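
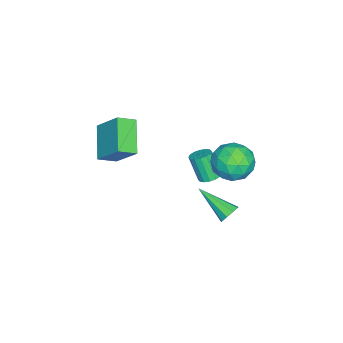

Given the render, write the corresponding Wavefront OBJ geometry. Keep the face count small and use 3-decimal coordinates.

v 0.617 -3.943 3.456
v 1.184 -4.626 3.894
v 1.035 -2.783 4.727
v 1.602 -3.467 5.164
v 2.078 -3.373 2.456
v 2.645 -4.057 2.893
v 2.496 -2.214 3.726
v 3.063 -2.897 4.164
v 4.177 2.623 2.394
v 4.485 2.336 2.056
v 3.703 1.037 3.306
v 4.684 2.445 2.347
v 4.646 2.636 2.661
v 4.388 2.822 2.849
v 4.031 2.914 2.825
v 3.743 2.87 2.599
v 3.657 2.711 2.277
v 3.814 2.51 2.01
v 4.141 2.362 1.922
v -1.689 1.276 0.732
v -0.907 2.068 0.679
v -0.673 0.352 1.901
v 0.109 1.144 1.848
v -0.869 1.359 2.337
v -1.497 1.93 1.614
v -0.083 0.49 0.966
v -0.711 1.061 0.243
v 0.086 1.583 0.823
v -0.4 2.119 1.67
v -1.18 0.301 0.91
v -1.666 0.837 1.757
v -1.387 1.753 0.603
v -0.193 0.667 1.977
v -0.768 0.793 2.264
v -0.308 1.259 2.233
v -1.734 1.672 1.153
v -1.275 2.138 1.121
v -1.252 1.721 2.096
v -0.305 0.282 1.459
v 0.154 0.748 1.427
v -1.272 1.161 0.347
v -0.812 1.627 0.316
v -0.328 0.699 0.484
v -0.344 1.933 0.656
v 0.253 1.39 1.343
v 0.14 1.006 0.825
v -0.229 1.342 0.4
v -0.63 2.249 1.154
v -0.033 1.706 1.841
v -0.608 1.832 2.129
v -0.977 2.168 1.704
v -0.046 1.964 1.239
v -1.547 0.714 0.739
v -0.95 0.171 1.426
v -0.603 0.252 0.876
v -0.972 0.588 0.451
v -1.833 1.03 1.237
v -1.236 0.487 1.924
v -1.351 1.078 2.18
v -1.72 1.414 1.755
v -1.534 0.456 1.341
v -1.516 -0.116 -0.891
v -0.957 -0.202 -0.823
v -1.204 -0.77 0.499
v -1.764 -0.684 0.431
v -1.006 0.068 -0.716
v -1.253 -0.5 0.606
v -1.192 0.29 -0.656
v -1.439 -0.279 0.666
v -1.464 0.402 -0.659
v -1.712 -0.166 0.663
v -1.751 0.376 -0.724
v -1.999 -0.192 0.598
v -1.975 0.218 -0.833
v -2.222 -0.35 0.489
v -2.076 -0.03 -0.959
v -2.323 -0.598 0.363
v -2.027 -0.3 -1.066
v -2.274 -0.868 0.256
v -1.841 -0.521 -1.126
v -2.088 -1.09 0.196
v -1.568 -0.634 -1.123
v -1.816 -1.202 0.199
v -1.281 -0.608 -1.058
v -1.529 -1.176 0.264
v -1.058 -0.45 -0.949
v -1.305 -1.018 0.373
f 2 4 1
f 5 2 1
f 1 4 3
f 3 5 1
f 2 8 4
f 6 2 5
f 6 8 2
f 4 8 3
f 7 5 3
f 3 8 7
f 7 6 5
f 8 6 7
f 10 9 12
f 10 12 11
f 12 9 13
f 12 13 11
f 13 9 14
f 13 14 11
f 14 9 15
f 14 15 11
f 15 9 16
f 15 16 11
f 16 9 17
f 16 17 11
f 17 9 18
f 17 18 11
f 18 9 19
f 18 19 11
f 19 9 10
f 19 10 11
f 20 57 36
f 57 31 60
f 36 60 25
f 57 60 36
f 20 36 32
f 36 25 37
f 32 37 21
f 36 37 32
f 20 32 41
f 32 21 42
f 41 42 27
f 32 42 41
f 20 41 53
f 41 27 56
f 53 56 30
f 41 56 53
f 20 53 57
f 53 30 61
f 57 61 31
f 53 61 57
f 21 37 48
f 37 25 51
f 48 51 29
f 37 51 48
f 25 60 38
f 60 31 59
f 38 59 24
f 60 59 38
f 31 61 58
f 61 30 54
f 58 54 22
f 61 54 58
f 30 56 55
f 56 27 43
f 55 43 26
f 56 43 55
f 27 42 47
f 42 21 44
f 47 44 28
f 42 44 47
f 23 49 35
f 49 29 50
f 35 50 24
f 49 50 35
f 23 35 33
f 35 24 34
f 33 34 22
f 35 34 33
f 23 33 40
f 33 22 39
f 40 39 26
f 33 39 40
f 23 40 45
f 40 26 46
f 45 46 28
f 40 46 45
f 23 45 49
f 45 28 52
f 49 52 29
f 45 52 49
f 24 50 38
f 50 29 51
f 38 51 25
f 50 51 38
f 22 34 58
f 34 24 59
f 58 59 31
f 34 59 58
f 26 39 55
f 39 22 54
f 55 54 30
f 39 54 55
f 28 46 47
f 46 26 43
f 47 43 27
f 46 43 47
f 29 52 48
f 52 28 44
f 48 44 21
f 52 44 48
f 63 62 66
f 63 66 64
f 64 66 67
f 64 67 65
f 66 62 68
f 66 68 67
f 67 68 69
f 67 69 65
f 68 62 70
f 68 70 69
f 69 70 71
f 69 71 65
f 70 62 72
f 70 72 71
f 71 72 73
f 71 73 65
f 72 62 74
f 72 74 73
f 73 74 75
f 73 75 65
f 74 62 76
f 74 76 75
f 75 76 77
f 75 77 65
f 76 62 78
f 76 78 77
f 77 78 79
f 77 79 65
f 78 62 80
f 78 80 79
f 79 80 81
f 79 81 65
f 80 62 82
f 80 82 81
f 81 82 83
f 81 83 65
f 82 62 84
f 82 84 83
f 83 84 85
f 83 85 65
f 84 62 86
f 84 86 85
f 85 86 87
f 85 87 65
f 86 62 63
f 86 63 87
f 87 63 64
f 87 64 65



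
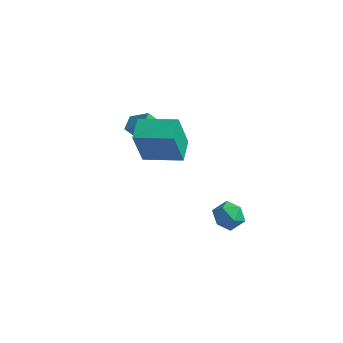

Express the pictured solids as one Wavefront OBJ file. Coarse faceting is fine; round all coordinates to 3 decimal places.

v -1.093 -3.461 1.81
v -1.3 -4.071 3.893
v -1.459 -2.245 2.13
v -1.666 -2.854 4.212
v 0.846 -2.966 2.148
v 0.639 -3.575 4.23
v 0.48 -1.749 2.467
v 0.273 -2.359 4.55
v 1.719 -1.553 -2.631
v 2.187 -0.862 -2.257
v 2.933 -1.978 -3.363
v 3.401 -1.287 -2.989
v 3.125 -1.987 -2.469
v 2.374 -1.725 -2.016
v 2.746 -1.115 -3.604
v 1.995 -0.853 -3.151
v 2.821 -0.591 -2.857
v 3.055 -1.13 -2.156
v 2.065 -1.71 -3.464
v 2.299 -2.249 -2.763
v -3.339 -1.153 1.414
v -2.274 -1.196 2.14
v -3.481 -0.303 1.673
v -2.416 -0.346 2.399
v -2.744 -0.794 0.561
v -1.679 -0.837 1.287
v -2.886 0.056 0.82
v -1.821 0.013 1.546
f 2 4 1
f 5 2 1
f 1 4 3
f 3 5 1
f 2 8 4
f 6 2 5
f 6 8 2
f 4 8 3
f 7 5 3
f 3 8 7
f 7 6 5
f 8 6 7
f 9 20 14
f 9 14 10
f 9 10 16
f 9 16 19
f 9 19 20
f 10 14 18
f 14 20 13
f 20 19 11
f 19 16 15
f 16 10 17
f 12 18 13
f 12 13 11
f 12 11 15
f 12 15 17
f 12 17 18
f 13 18 14
f 11 13 20
f 15 11 19
f 17 15 16
f 18 17 10
f 22 24 21
f 25 22 21
f 21 24 23
f 23 25 21
f 22 28 24
f 26 22 25
f 26 28 22
f 24 28 23
f 27 25 23
f 23 28 27
f 27 26 25
f 28 26 27



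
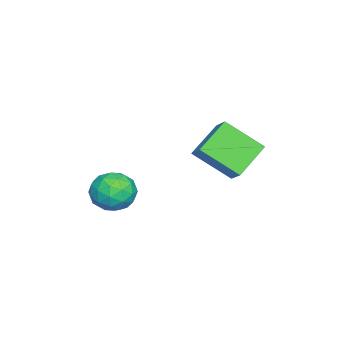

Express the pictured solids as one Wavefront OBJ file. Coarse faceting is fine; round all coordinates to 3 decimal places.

v -1.248 -1.548 1.791
v -0.589 -0.9 2.375
v 0.029 -1.76 0.585
v 0.688 -1.112 1.169
v 0.416 -2.1 1.55
v -0.374 -1.969 2.295
v -0.186 -0.691 0.665
v -0.976 -0.56 1.41
v 0.067 -0.37 1.68
v 0.439 -1.241 2.226
v -0.999 -1.419 0.734
v -0.627 -2.29 1.28
v -1.031 -1.206 2.189
v 0.471 -1.454 0.771
v 0.311 -2.035 0.995
v 0.698 -1.654 1.338
v -0.904 -1.834 2.141
v -0.517 -1.453 2.485
v 0.074 -2.158 2
v -0.043 -1.207 0.475
v 0.344 -0.826 0.819
v -1.258 -1.006 1.622
v -0.871 -0.625 1.965
v -0.634 -0.502 0.96
v -0.258 -0.513 2.124
v 0.493 -0.638 1.415
v -0.021 -0.39 1.118
v -0.485 -0.313 1.556
v -0.039 -1.025 2.445
v 0.712 -1.15 1.736
v 0.551 -1.731 1.959
v 0.087 -1.654 2.398
v 0.347 -0.714 2.036
v -1.272 -1.51 1.224
v -0.521 -1.635 0.515
v -0.647 -1.006 0.562
v -1.111 -0.929 1.001
v -1.053 -2.022 1.545
v -0.302 -2.147 0.836
v -0.075 -2.347 1.404
v -0.539 -2.27 1.842
v -0.907 -1.946 0.924
v -3.087 4.115 3.306
v -3.001 2.401 4.601
v -2.412 4.652 3.971
v -2.325 2.938 5.267
v -1.575 3.442 2.313
v -1.488 1.728 3.609
v -0.899 3.979 2.979
v -0.813 2.265 4.274
f 1 38 17
f 38 12 41
f 17 41 6
f 38 41 17
f 1 17 13
f 17 6 18
f 13 18 2
f 17 18 13
f 1 13 22
f 13 2 23
f 22 23 8
f 13 23 22
f 1 22 34
f 22 8 37
f 34 37 11
f 22 37 34
f 1 34 38
f 34 11 42
f 38 42 12
f 34 42 38
f 2 18 29
f 18 6 32
f 29 32 10
f 18 32 29
f 6 41 19
f 41 12 40
f 19 40 5
f 41 40 19
f 12 42 39
f 42 11 35
f 39 35 3
f 42 35 39
f 11 37 36
f 37 8 24
f 36 24 7
f 37 24 36
f 8 23 28
f 23 2 25
f 28 25 9
f 23 25 28
f 4 30 16
f 30 10 31
f 16 31 5
f 30 31 16
f 4 16 14
f 16 5 15
f 14 15 3
f 16 15 14
f 4 14 21
f 14 3 20
f 21 20 7
f 14 20 21
f 4 21 26
f 21 7 27
f 26 27 9
f 21 27 26
f 4 26 30
f 26 9 33
f 30 33 10
f 26 33 30
f 5 31 19
f 31 10 32
f 19 32 6
f 31 32 19
f 3 15 39
f 15 5 40
f 39 40 12
f 15 40 39
f 7 20 36
f 20 3 35
f 36 35 11
f 20 35 36
f 9 27 28
f 27 7 24
f 28 24 8
f 27 24 28
f 10 33 29
f 33 9 25
f 29 25 2
f 33 25 29
f 44 46 43
f 47 44 43
f 43 46 45
f 45 47 43
f 44 50 46
f 48 44 47
f 48 50 44
f 46 50 45
f 49 47 45
f 45 50 49
f 49 48 47
f 50 48 49



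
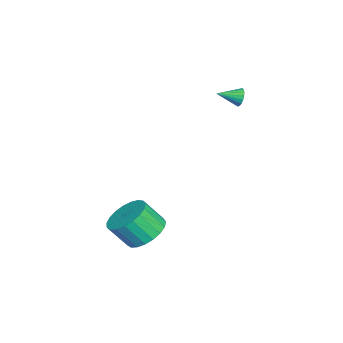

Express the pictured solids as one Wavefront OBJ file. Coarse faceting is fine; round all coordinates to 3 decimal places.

v -2.874 3.666 2.008
v -2.694 3.877 2.471
v -2.526 2.614 2.352
v -2.922 3.819 2.524
v -3.139 3.73 2.474
v -3.305 3.629 2.332
v -3.385 3.535 2.126
v -3.364 3.467 1.897
v -3.246 3.438 1.689
v -3.054 3.455 1.545
v -2.827 3.513 1.492
v -2.609 3.601 1.542
v -2.444 3.703 1.684
v -2.364 3.797 1.89
v -2.385 3.865 2.12
v -2.503 3.893 2.327
v 2.908 0.28 -3.81
v 3.699 -0.265 -4.325
v 3.863 -1.144 -3.146
v 3.072 -0.6 -2.63
v 3.932 0.062 -4.114
v 4.095 -0.818 -2.935
v 3.988 0.426 -3.85
v 4.151 -0.454 -2.671
v 3.857 0.765 -3.579
v 4.02 -0.115 -2.4
v 3.562 1.02 -3.348
v 3.725 0.14 -2.169
v 3.154 1.147 -3.197
v 3.317 0.267 -2.018
v 2.704 1.124 -3.151
v 2.867 0.245 -1.972
v 2.289 0.955 -3.22
v 2.452 0.076 -2.041
v 1.981 0.67 -3.39
v 2.144 -0.21 -2.211
v 1.833 0.317 -3.633
v 1.997 -0.563 -2.454
v 1.872 -0.043 -3.907
v 2.035 -0.922 -2.728
v 2.089 -0.347 -4.163
v 2.253 -1.226 -2.984
v 2.449 -0.542 -4.359
v 2.612 -1.421 -3.18
v 2.887 -0.595 -4.459
v 3.051 -1.475 -3.28
v 3.33 -0.497 -4.447
v 3.493 -1.377 -3.268
f 2 1 4
f 2 4 3
f 4 1 5
f 4 5 3
f 5 1 6
f 5 6 3
f 6 1 7
f 6 7 3
f 7 1 8
f 7 8 3
f 8 1 9
f 8 9 3
f 9 1 10
f 9 10 3
f 10 1 11
f 10 11 3
f 11 1 12
f 11 12 3
f 12 1 13
f 12 13 3
f 13 1 14
f 13 14 3
f 14 1 15
f 14 15 3
f 15 1 16
f 15 16 3
f 16 1 2
f 16 2 3
f 18 17 21
f 18 21 19
f 19 21 22
f 19 22 20
f 21 17 23
f 21 23 22
f 22 23 24
f 22 24 20
f 23 17 25
f 23 25 24
f 24 25 26
f 24 26 20
f 25 17 27
f 25 27 26
f 26 27 28
f 26 28 20
f 27 17 29
f 27 29 28
f 28 29 30
f 28 30 20
f 29 17 31
f 29 31 30
f 30 31 32
f 30 32 20
f 31 17 33
f 31 33 32
f 32 33 34
f 32 34 20
f 33 17 35
f 33 35 34
f 34 35 36
f 34 36 20
f 35 17 37
f 35 37 36
f 36 37 38
f 36 38 20
f 37 17 39
f 37 39 38
f 38 39 40
f 38 40 20
f 39 17 41
f 39 41 40
f 40 41 42
f 40 42 20
f 41 17 43
f 41 43 42
f 42 43 44
f 42 44 20
f 43 17 45
f 43 45 44
f 44 45 46
f 44 46 20
f 45 17 47
f 45 47 46
f 46 47 48
f 46 48 20
f 47 17 18
f 47 18 48
f 48 18 19
f 48 19 20



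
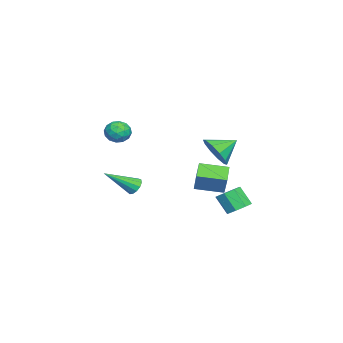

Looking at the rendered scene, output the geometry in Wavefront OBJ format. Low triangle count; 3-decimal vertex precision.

v 1.576 3.346 -3.019
v 2.254 3.309 -2.851
v 1.983 2.676 -1.893
v 1.304 2.714 -2.061
v 2.014 3.737 -2.637
v 1.742 3.104 -1.679
v 1.516 3.936 -2.647
v 1.245 3.303 -1.688
v 1.054 3.79 -2.874
v 0.782 3.157 -1.916
v 0.897 3.384 -3.187
v 0.626 2.751 -2.229
v 1.138 2.956 -3.401
v 0.866 2.323 -2.443
v 1.635 2.757 -3.392
v 1.364 2.124 -2.433
v 2.098 2.903 -3.164
v 1.826 2.27 -2.206
v 0.135 0.904 -1.604
v 0.526 1.126 -0.589
v -0.112 2.357 -1.827
v 0.279 2.579 -0.812
v 1.221 1.021 -2.048
v 1.612 1.243 -1.033
v 0.974 2.474 -2.271
v 1.365 2.696 -1.256
v -1.529 1.484 -0.601
v -0.664 1.892 -0.309
v -2.211 2.456 0.061
v -0.823 2.149 -0.848
v -1.252 2.151 -1.293
v -1.786 1.899 -1.474
v -2.222 1.488 -1.322
v -2.393 1.076 -0.894
v -2.234 0.82 -0.355
v -1.805 0.818 0.091
v -1.271 1.07 0.271
v -0.835 1.48 0.119
v -1.841 -3.232 0.737
v -1.449 -3.833 0.533
v -2.611 -3.427 -0.173
v -2.219 -4.028 -0.377
v -2.608 -4.034 0.261
v -2.132 -3.914 0.823
v -1.928 -3.346 -0.463
v -1.452 -3.226 0.099
v -1.502 -3.904 -0.208
v -1.923 -4.329 0.239
v -2.137 -2.931 0.121
v -2.558 -3.356 0.568
v -1.577 -3.515 0.715
v -2.483 -3.745 -0.355
v -2.712 -3.748 0.02
v -2.481 -4.102 -0.1
v -1.979 -3.563 0.885
v -1.748 -3.916 0.765
v -2.43 -4.034 0.605
v -2.312 -3.344 -0.405
v -2.081 -3.697 -0.525
v -1.579 -3.158 0.46
v -1.348 -3.512 0.34
v -1.63 -3.226 -0.245
v -1.378 -3.911 0.159
v -1.831 -4.025 -0.375
v -1.66 -3.624 -0.426
v -1.38 -3.554 -0.095
v -1.625 -4.161 0.422
v -2.078 -4.275 -0.112
v -2.307 -4.279 0.262
v -2.027 -4.208 0.592
v -1.657 -4.202 -0.013
v -1.982 -2.985 0.472
v -2.435 -3.099 -0.062
v -2.033 -3.052 -0.232
v -1.753 -2.981 0.098
v -2.229 -3.235 0.735
v -2.682 -3.349 0.201
v -2.68 -3.706 0.455
v -2.4 -3.636 0.786
v -2.403 -3.058 0.373
v -0.047 -2.246 -2.724
v 0.217 -2.444 -3.164
v 0.767 -3.614 -1.616
v 0.404 -2.231 -3.038
v 0.448 -2.023 -2.813
v 0.335 -1.885 -2.559
v 0.1 -1.862 -2.358
v -0.181 -1.96 -2.273
v -0.42 -2.149 -2.331
v -0.54 -2.369 -2.514
v -0.504 -2.549 -2.763
v -0.323 -2.633 -3
v -0.054 -2.594 -3.149
f 2 1 5
f 2 5 3
f 3 5 6
f 3 6 4
f 5 1 7
f 5 7 6
f 6 7 8
f 6 8 4
f 7 1 9
f 7 9 8
f 8 9 10
f 8 10 4
f 9 1 11
f 9 11 10
f 10 11 12
f 10 12 4
f 11 1 13
f 11 13 12
f 12 13 14
f 12 14 4
f 13 1 15
f 13 15 14
f 14 15 16
f 14 16 4
f 15 1 17
f 15 17 16
f 16 17 18
f 16 18 4
f 17 1 2
f 17 2 18
f 18 2 3
f 18 3 4
f 20 22 19
f 23 20 19
f 19 22 21
f 21 23 19
f 20 26 22
f 24 20 23
f 24 26 20
f 22 26 21
f 25 23 21
f 21 26 25
f 25 24 23
f 26 24 25
f 28 27 30
f 28 30 29
f 30 27 31
f 30 31 29
f 31 27 32
f 31 32 29
f 32 27 33
f 32 33 29
f 33 27 34
f 33 34 29
f 34 27 35
f 34 35 29
f 35 27 36
f 35 36 29
f 36 27 37
f 36 37 29
f 37 27 38
f 37 38 29
f 38 27 28
f 38 28 29
f 39 76 55
f 76 50 79
f 55 79 44
f 76 79 55
f 39 55 51
f 55 44 56
f 51 56 40
f 55 56 51
f 39 51 60
f 51 40 61
f 60 61 46
f 51 61 60
f 39 60 72
f 60 46 75
f 72 75 49
f 60 75 72
f 39 72 76
f 72 49 80
f 76 80 50
f 72 80 76
f 40 56 67
f 56 44 70
f 67 70 48
f 56 70 67
f 44 79 57
f 79 50 78
f 57 78 43
f 79 78 57
f 50 80 77
f 80 49 73
f 77 73 41
f 80 73 77
f 49 75 74
f 75 46 62
f 74 62 45
f 75 62 74
f 46 61 66
f 61 40 63
f 66 63 47
f 61 63 66
f 42 68 54
f 68 48 69
f 54 69 43
f 68 69 54
f 42 54 52
f 54 43 53
f 52 53 41
f 54 53 52
f 42 52 59
f 52 41 58
f 59 58 45
f 52 58 59
f 42 59 64
f 59 45 65
f 64 65 47
f 59 65 64
f 42 64 68
f 64 47 71
f 68 71 48
f 64 71 68
f 43 69 57
f 69 48 70
f 57 70 44
f 69 70 57
f 41 53 77
f 53 43 78
f 77 78 50
f 53 78 77
f 45 58 74
f 58 41 73
f 74 73 49
f 58 73 74
f 47 65 66
f 65 45 62
f 66 62 46
f 65 62 66
f 48 71 67
f 71 47 63
f 67 63 40
f 71 63 67
f 82 81 84
f 82 84 83
f 84 81 85
f 84 85 83
f 85 81 86
f 85 86 83
f 86 81 87
f 86 87 83
f 87 81 88
f 87 88 83
f 88 81 89
f 88 89 83
f 89 81 90
f 89 90 83
f 90 81 91
f 90 91 83
f 91 81 92
f 91 92 83
f 92 81 93
f 92 93 83
f 93 81 82
f 93 82 83



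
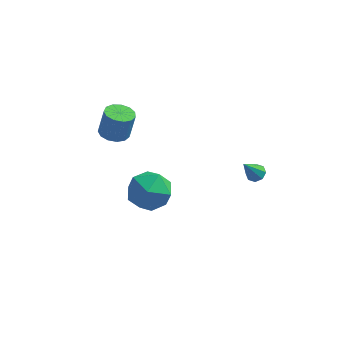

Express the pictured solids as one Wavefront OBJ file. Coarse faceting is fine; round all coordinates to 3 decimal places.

v -2.602 1.406 2.054
v -1.99 0.977 1.995
v -1.726 1.165 3.367
v -2.338 1.594 3.426
v -1.865 1.374 1.917
v -1.601 1.561 3.289
v -1.975 1.78 1.882
v -1.711 1.968 3.254
v -2.284 2.068 1.902
v -2.02 2.256 3.275
v -2.693 2.146 1.97
v -2.43 2.333 3.343
v -3.074 1.989 2.065
v -2.81 2.176 3.437
v -3.305 1.647 2.156
v -3.041 1.834 3.529
v -3.313 1.228 2.215
v -3.049 1.416 3.587
v -3.095 0.866 2.222
v -2.831 1.054 3.595
v -2.72 0.676 2.176
v -2.456 0.863 3.549
v -2.308 0.717 2.091
v -2.044 0.905 3.464
v 3.857 2.862 -1.244
v 4.342 2.821 -1.062
v 3.343 2.238 -0.016
v 4.17 3.165 -0.959
v 3.814 3.331 -1.023
v 3.484 3.223 -1.217
v 3.372 2.904 -1.426
v 3.544 2.56 -1.529
v 3.9 2.393 -1.464
v 4.23 2.501 -1.271
v -1.381 -1.156 0.685
v -0.407 -0.684 0.169
v -0.253 -2.336 1.731
v 0.721 -1.864 1.215
v 0.066 -1.207 1.975
v -0.631 -0.477 1.328
v -0.029 -2.543 0.572
v -0.726 -1.813 -0.075
v 0.428 -1.54 0.099
v 0.487 -0.715 0.966
v -1.147 -2.305 0.934
v -1.088 -1.48 1.801
f 2 1 5
f 2 5 3
f 3 5 6
f 3 6 4
f 5 1 7
f 5 7 6
f 6 7 8
f 6 8 4
f 7 1 9
f 7 9 8
f 8 9 10
f 8 10 4
f 9 1 11
f 9 11 10
f 10 11 12
f 10 12 4
f 11 1 13
f 11 13 12
f 12 13 14
f 12 14 4
f 13 1 15
f 13 15 14
f 14 15 16
f 14 16 4
f 15 1 17
f 15 17 16
f 16 17 18
f 16 18 4
f 17 1 19
f 17 19 18
f 18 19 20
f 18 20 4
f 19 1 21
f 19 21 20
f 20 21 22
f 20 22 4
f 21 1 23
f 21 23 22
f 22 23 24
f 22 24 4
f 23 1 2
f 23 2 24
f 24 2 3
f 24 3 4
f 26 25 28
f 26 28 27
f 28 25 29
f 28 29 27
f 29 25 30
f 29 30 27
f 30 25 31
f 30 31 27
f 31 25 32
f 31 32 27
f 32 25 33
f 32 33 27
f 33 25 34
f 33 34 27
f 34 25 26
f 34 26 27
f 35 46 40
f 35 40 36
f 35 36 42
f 35 42 45
f 35 45 46
f 36 40 44
f 40 46 39
f 46 45 37
f 45 42 41
f 42 36 43
f 38 44 39
f 38 39 37
f 38 37 41
f 38 41 43
f 38 43 44
f 39 44 40
f 37 39 46
f 41 37 45
f 43 41 42
f 44 43 36



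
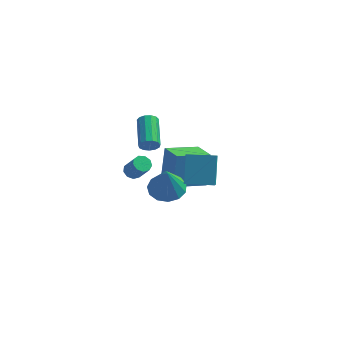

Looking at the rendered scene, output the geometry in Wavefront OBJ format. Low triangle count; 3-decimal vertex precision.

v 2.122 -3.642 2.23
v 2.208 -4.902 3.292
v 2.055 -2.479 3.616
v 2.141 -3.739 4.678
v 3.699 -3.541 2.222
v 3.785 -4.801 3.284
v 3.632 -2.378 3.608
v 3.718 -3.638 4.67
v 0.642 -0.187 -1.354
v 1.302 0.648 -1.122
v 0.678 -0.753 0.574
v 0.728 0.856 -1.05
v 0.127 0.732 -1.075
v -0.311 0.317 -1.188
v -0.446 -0.259 -1.354
v -0.236 -0.811 -1.521
v 0.252 -1.166 -1.634
v 0.864 -1.21 -1.658
v 1.406 -0.929 -1.586
v 1.705 -0.412 -1.441
v 1.666 0.176 -1.267
v -0.773 -2.93 2.297
v -0.427 -2.517 2.278
v 0.18 -2.976 3.344
v -0.167 -3.39 3.363
v -0.72 -2.427 2.484
v -0.114 -2.886 3.55
v -1.039 -2.572 2.602
v -0.432 -3.031 3.668
v -1.233 -2.886 2.577
v -0.626 -3.345 3.644
v -1.212 -3.22 2.422
v -0.605 -3.679 3.488
v -0.986 -3.419 2.208
v -0.379 -3.878 3.274
v -0.661 -3.389 2.035
v -0.054 -3.848 3.101
v -0.388 -3.145 1.985
v 0.219 -3.604 3.051
v -0.296 -2.8 2.081
v 0.311 -3.259 3.147
v -0.485 0.939 1.186
v -0.184 1.161 0.704
v -0.555 3.024 1.332
v -0.855 2.801 1.814
v -0.512 1.129 0.607
v -0.883 2.991 1.235
v -0.831 1.036 0.694
v -1.202 2.898 1.322
v -1.041 0.912 0.937
v -1.412 2.774 1.565
v -1.073 0.797 1.259
v -1.444 2.659 1.887
v -0.919 0.727 1.558
v -1.29 2.589 2.186
v -0.627 0.724 1.739
v -0.998 2.586 2.367
v -0.289 0.789 1.744
v -0.66 2.652 2.372
v -0.014 0.902 1.572
v -0.385 2.765 2.2
v 0.112 1.027 1.278
v -0.259 2.889 1.906
v 0.049 1.123 0.954
v -0.322 2.986 1.582
v -0.075 2.349 -2.857
v 0.035 3.165 -0.839
v 1.683 3.342 -3.355
v 1.793 4.159 -1.337
v 0.787 1.061 -2.383
v 0.897 1.878 -0.365
v 2.545 2.055 -2.881
v 2.655 2.871 -0.863
f 2 4 1
f 5 2 1
f 1 4 3
f 3 5 1
f 2 8 4
f 6 2 5
f 6 8 2
f 4 8 3
f 7 5 3
f 3 8 7
f 7 6 5
f 8 6 7
f 10 9 12
f 10 12 11
f 12 9 13
f 12 13 11
f 13 9 14
f 13 14 11
f 14 9 15
f 14 15 11
f 15 9 16
f 15 16 11
f 16 9 17
f 16 17 11
f 17 9 18
f 17 18 11
f 18 9 19
f 18 19 11
f 19 9 20
f 19 20 11
f 20 9 21
f 20 21 11
f 21 9 10
f 21 10 11
f 23 22 26
f 23 26 24
f 24 26 27
f 24 27 25
f 26 22 28
f 26 28 27
f 27 28 29
f 27 29 25
f 28 22 30
f 28 30 29
f 29 30 31
f 29 31 25
f 30 22 32
f 30 32 31
f 31 32 33
f 31 33 25
f 32 22 34
f 32 34 33
f 33 34 35
f 33 35 25
f 34 22 36
f 34 36 35
f 35 36 37
f 35 37 25
f 36 22 38
f 36 38 37
f 37 38 39
f 37 39 25
f 38 22 40
f 38 40 39
f 39 40 41
f 39 41 25
f 40 22 23
f 40 23 41
f 41 23 24
f 41 24 25
f 43 42 46
f 43 46 44
f 44 46 47
f 44 47 45
f 46 42 48
f 46 48 47
f 47 48 49
f 47 49 45
f 48 42 50
f 48 50 49
f 49 50 51
f 49 51 45
f 50 42 52
f 50 52 51
f 51 52 53
f 51 53 45
f 52 42 54
f 52 54 53
f 53 54 55
f 53 55 45
f 54 42 56
f 54 56 55
f 55 56 57
f 55 57 45
f 56 42 58
f 56 58 57
f 57 58 59
f 57 59 45
f 58 42 60
f 58 60 59
f 59 60 61
f 59 61 45
f 60 42 62
f 60 62 61
f 61 62 63
f 61 63 45
f 62 42 64
f 62 64 63
f 63 64 65
f 63 65 45
f 64 42 43
f 64 43 65
f 65 43 44
f 65 44 45
f 67 69 66
f 70 67 66
f 66 69 68
f 68 70 66
f 67 73 69
f 71 67 70
f 71 73 67
f 69 73 68
f 72 70 68
f 68 73 72
f 72 71 70
f 73 71 72



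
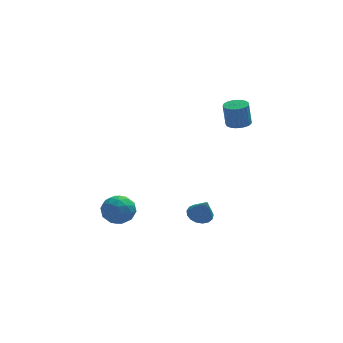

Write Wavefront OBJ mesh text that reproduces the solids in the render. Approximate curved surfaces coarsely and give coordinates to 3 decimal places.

v -2.229 1.934 -3.801
v -1.784 1.911 -3.138
v -2.876 0.889 -3.402
v -2.431 0.866 -2.739
v -2.958 1.457 -2.846
v -2.558 2.103 -3.092
v -2.102 0.697 -3.448
v -1.702 1.343 -3.694
v -1.705 1.147 -2.919
v -2.234 1.616 -2.548
v -2.426 1.184 -3.992
v -2.955 1.653 -3.621
v -1.949 2.015 -3.504
v -2.711 0.785 -3.036
v -3.021 1.133 -3.099
v -2.759 1.119 -2.709
v -2.404 2.127 -3.478
v -2.143 2.114 -3.088
v -2.833 1.846 -2.917
v -2.517 0.686 -3.452
v -2.256 0.673 -3.062
v -1.901 1.681 -3.831
v -1.639 1.667 -3.441
v -1.827 0.954 -3.623
v -1.642 1.552 -2.986
v -2.022 0.937 -2.752
v -1.829 0.838 -3.168
v -1.593 1.218 -3.313
v -1.953 1.827 -2.768
v -2.333 1.213 -2.533
v -2.643 1.56 -2.596
v -2.408 1.94 -2.741
v -1.907 1.378 -2.639
v -2.327 1.587 -4.007
v -2.707 0.973 -3.772
v -2.252 0.86 -3.799
v -2.017 1.24 -3.944
v -2.638 1.863 -3.788
v -3.018 1.248 -3.554
v -3.067 1.582 -3.227
v -2.831 1.962 -3.372
v -2.753 1.422 -3.901
v 2.803 1.739 1.394
v 3.348 1.778 1.455
v 3.223 1.82 2.547
v 2.677 1.781 2.486
v 3.286 1.998 1.439
v 3.161 2.039 2.531
v 3.14 2.172 1.416
v 3.015 2.214 2.508
v 2.937 2.272 1.389
v 2.812 2.314 2.481
v 2.71 2.28 1.363
v 2.585 2.322 2.455
v 2.499 2.194 1.342
v 2.374 2.236 2.434
v 2.34 2.03 1.33
v 2.215 2.072 2.422
v 2.262 1.815 1.329
v 2.137 1.857 2.421
v 2.277 1.587 1.34
v 2.152 1.629 2.432
v 2.383 1.385 1.359
v 2.258 1.427 2.452
v 2.561 1.245 1.385
v 2.436 1.287 2.477
v 2.781 1.19 1.413
v 2.656 1.232 2.505
v 3.005 1.23 1.437
v 2.88 1.271 2.529
v 3.194 1.358 1.453
v 3.069 1.399 2.545
v 3.315 1.552 1.46
v 3.19 1.593 2.552
v 1.226 1.959 -4.197
v 1.813 1.973 -4.32
v 1.454 1.461 -3.163
v 1.765 2.223 -4.188
v 1.593 2.414 -4.059
v 1.337 2.5 -3.961
v 1.056 2.462 -3.917
v 0.814 2.309 -3.937
v 0.666 2.076 -4.017
v 0.646 1.816 -4.138
v 0.76 1.589 -4.273
v 0.98 1.447 -4.39
v 1.257 1.422 -4.463
v 1.527 1.52 -4.475
v 1.727 1.719 -4.423
f 1 38 17
f 38 12 41
f 17 41 6
f 38 41 17
f 1 17 13
f 17 6 18
f 13 18 2
f 17 18 13
f 1 13 22
f 13 2 23
f 22 23 8
f 13 23 22
f 1 22 34
f 22 8 37
f 34 37 11
f 22 37 34
f 1 34 38
f 34 11 42
f 38 42 12
f 34 42 38
f 2 18 29
f 18 6 32
f 29 32 10
f 18 32 29
f 6 41 19
f 41 12 40
f 19 40 5
f 41 40 19
f 12 42 39
f 42 11 35
f 39 35 3
f 42 35 39
f 11 37 36
f 37 8 24
f 36 24 7
f 37 24 36
f 8 23 28
f 23 2 25
f 28 25 9
f 23 25 28
f 4 30 16
f 30 10 31
f 16 31 5
f 30 31 16
f 4 16 14
f 16 5 15
f 14 15 3
f 16 15 14
f 4 14 21
f 14 3 20
f 21 20 7
f 14 20 21
f 4 21 26
f 21 7 27
f 26 27 9
f 21 27 26
f 4 26 30
f 26 9 33
f 30 33 10
f 26 33 30
f 5 31 19
f 31 10 32
f 19 32 6
f 31 32 19
f 3 15 39
f 15 5 40
f 39 40 12
f 15 40 39
f 7 20 36
f 20 3 35
f 36 35 11
f 20 35 36
f 9 27 28
f 27 7 24
f 28 24 8
f 27 24 28
f 10 33 29
f 33 9 25
f 29 25 2
f 33 25 29
f 44 43 47
f 44 47 45
f 45 47 48
f 45 48 46
f 47 43 49
f 47 49 48
f 48 49 50
f 48 50 46
f 49 43 51
f 49 51 50
f 50 51 52
f 50 52 46
f 51 43 53
f 51 53 52
f 52 53 54
f 52 54 46
f 53 43 55
f 53 55 54
f 54 55 56
f 54 56 46
f 55 43 57
f 55 57 56
f 56 57 58
f 56 58 46
f 57 43 59
f 57 59 58
f 58 59 60
f 58 60 46
f 59 43 61
f 59 61 60
f 60 61 62
f 60 62 46
f 61 43 63
f 61 63 62
f 62 63 64
f 62 64 46
f 63 43 65
f 63 65 64
f 64 65 66
f 64 66 46
f 65 43 67
f 65 67 66
f 66 67 68
f 66 68 46
f 67 43 69
f 67 69 68
f 68 69 70
f 68 70 46
f 69 43 71
f 69 71 70
f 70 71 72
f 70 72 46
f 71 43 73
f 71 73 72
f 72 73 74
f 72 74 46
f 73 43 44
f 73 44 74
f 74 44 45
f 74 45 46
f 76 75 78
f 76 78 77
f 78 75 79
f 78 79 77
f 79 75 80
f 79 80 77
f 80 75 81
f 80 81 77
f 81 75 82
f 81 82 77
f 82 75 83
f 82 83 77
f 83 75 84
f 83 84 77
f 84 75 85
f 84 85 77
f 85 75 86
f 85 86 77
f 86 75 87
f 86 87 77
f 87 75 88
f 87 88 77
f 88 75 89
f 88 89 77
f 89 75 76
f 89 76 77



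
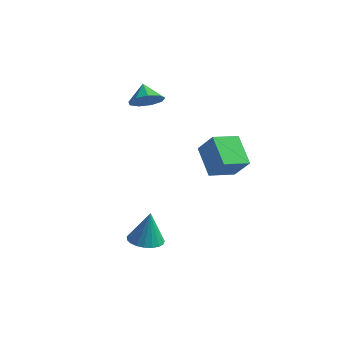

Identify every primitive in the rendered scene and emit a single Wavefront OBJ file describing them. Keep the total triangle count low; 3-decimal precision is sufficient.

v -1.933 -2.541 -3.818
v -1.061 -2.865 -3.821
v -1.807 -2.219 -2.042
v -1.007 -2.489 -3.893
v -1.113 -2.122 -3.952
v -1.361 -1.827 -3.988
v -1.708 -1.656 -3.995
v -2.093 -1.638 -3.971
v -2.451 -1.776 -3.92
v -2.719 -2.046 -3.853
v -2.851 -2.402 -3.779
v -2.825 -2.782 -3.712
v -2.644 -3.12 -3.663
v -2.34 -3.358 -3.642
v -1.965 -3.455 -3.65
v -1.585 -3.394 -3.688
v -1.266 -3.185 -3.749
v -3.668 1.26 3.427
v -2.876 1.721 3.585
v -4.212 1.96 4.113
v -3.18 1.974 3.086
v -3.712 1.893 2.747
v -4.224 1.516 2.726
v -4.476 1.019 3.034
v -4.35 0.635 3.525
v -3.905 0.544 3.971
v -3.35 0.788 4.162
v -2.943 1.253 4.01
v -0.135 0.883 -0.803
v -1.239 2.01 0.162
v 0.725 2.106 -1.248
v -0.379 3.233 -0.283
v 0.739 0.707 0.403
v -0.365 1.834 1.368
v 1.599 1.93 -0.042
v 0.495 3.057 0.923
f 2 1 4
f 2 4 3
f 4 1 5
f 4 5 3
f 5 1 6
f 5 6 3
f 6 1 7
f 6 7 3
f 7 1 8
f 7 8 3
f 8 1 9
f 8 9 3
f 9 1 10
f 9 10 3
f 10 1 11
f 10 11 3
f 11 1 12
f 11 12 3
f 12 1 13
f 12 13 3
f 13 1 14
f 13 14 3
f 14 1 15
f 14 15 3
f 15 1 16
f 15 16 3
f 16 1 17
f 16 17 3
f 17 1 2
f 17 2 3
f 19 18 21
f 19 21 20
f 21 18 22
f 21 22 20
f 22 18 23
f 22 23 20
f 23 18 24
f 23 24 20
f 24 18 25
f 24 25 20
f 25 18 26
f 25 26 20
f 26 18 27
f 26 27 20
f 27 18 28
f 27 28 20
f 28 18 19
f 28 19 20
f 30 32 29
f 33 30 29
f 29 32 31
f 31 33 29
f 30 36 32
f 34 30 33
f 34 36 30
f 32 36 31
f 35 33 31
f 31 36 35
f 35 34 33
f 36 34 35



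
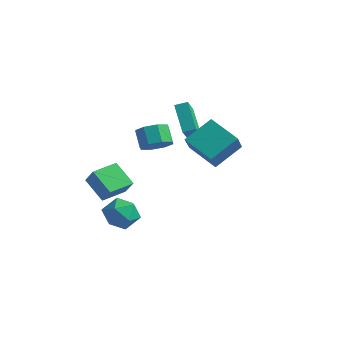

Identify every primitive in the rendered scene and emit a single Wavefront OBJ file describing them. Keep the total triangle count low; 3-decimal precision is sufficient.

v -4.484 -1.726 -1.04
v -3.69 -1.928 0.008
v -4.213 -0.042 -0.919
v -3.419 -0.244 0.128
v -3.061 -1.876 -2.148
v -2.267 -2.078 -1.101
v -2.79 -0.192 -2.028
v -1.996 -0.394 -0.98
v -2.428 -0.434 -4.027
v -1.335 -0.53 -3.495
v -3.105 -1.91 -2.905
v -2.012 -2.006 -2.373
v -2.707 -1.026 -2.165
v -2.289 -0.113 -2.859
v -2.151 -2.327 -3.541
v -1.733 -1.414 -4.235
v -1.164 -1.7 -3.194
v -1.508 -0.896 -2.344
v -2.932 -1.544 -4.056
v -3.276 -0.74 -3.206
v -0.243 1.865 2.856
v -1.66 2.824 4.223
v -0.601 2.77 1.849
v -2.019 3.729 3.216
v 0.339 2.371 3.104
v -1.079 3.33 4.471
v -0.02 3.276 2.097
v -1.437 4.235 3.464
v 1.518 0.344 2.807
v 2.115 -0.797 4.094
v 2.087 1.941 3.96
v 2.684 0.8 5.246
v 3.396 0.32 1.914
v 3.993 -0.821 3.2
v 3.965 1.917 3.066
v 4.562 0.776 4.353
v -1.341 0.881 1.786
v -0.513 1.279 2.229
v -1.25 1.737 3.197
v -2.079 1.339 2.754
v -0.855 1.776 1.733
v -1.592 2.234 2.701
v -1.482 1.749 1.269
v -2.219 2.207 2.237
v -2.026 1.213 1.107
v -2.764 1.671 2.075
v -2.17 0.483 1.343
v -2.907 0.941 2.311
v -1.828 -0.014 1.839
v -2.565 0.444 2.807
v -1.201 0.013 2.303
v -1.938 0.471 3.271
v -0.656 0.549 2.465
v -1.394 1.007 3.433
f 2 4 1
f 5 2 1
f 1 4 3
f 3 5 1
f 2 8 4
f 6 2 5
f 6 8 2
f 4 8 3
f 7 5 3
f 3 8 7
f 7 6 5
f 8 6 7
f 9 20 14
f 9 14 10
f 9 10 16
f 9 16 19
f 9 19 20
f 10 14 18
f 14 20 13
f 20 19 11
f 19 16 15
f 16 10 17
f 12 18 13
f 12 13 11
f 12 11 15
f 12 15 17
f 12 17 18
f 13 18 14
f 11 13 20
f 15 11 19
f 17 15 16
f 18 17 10
f 22 24 21
f 25 22 21
f 21 24 23
f 23 25 21
f 22 28 24
f 26 22 25
f 26 28 22
f 24 28 23
f 27 25 23
f 23 28 27
f 27 26 25
f 28 26 27
f 30 32 29
f 33 30 29
f 29 32 31
f 31 33 29
f 30 36 32
f 34 30 33
f 34 36 30
f 32 36 31
f 35 33 31
f 31 36 35
f 35 34 33
f 36 34 35
f 38 37 41
f 38 41 39
f 39 41 42
f 39 42 40
f 41 37 43
f 41 43 42
f 42 43 44
f 42 44 40
f 43 37 45
f 43 45 44
f 44 45 46
f 44 46 40
f 45 37 47
f 45 47 46
f 46 47 48
f 46 48 40
f 47 37 49
f 47 49 48
f 48 49 50
f 48 50 40
f 49 37 51
f 49 51 50
f 50 51 52
f 50 52 40
f 51 37 53
f 51 53 52
f 52 53 54
f 52 54 40
f 53 37 38
f 53 38 54
f 54 38 39
f 54 39 40



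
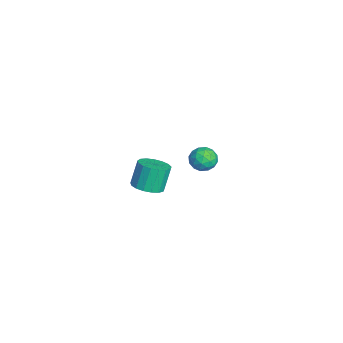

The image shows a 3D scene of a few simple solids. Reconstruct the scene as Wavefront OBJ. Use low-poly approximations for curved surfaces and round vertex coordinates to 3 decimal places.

v -2.111 1.91 -0.705
v -1.775 1.743 -1.251
v -3.005 1.497 -1.129
v -2.669 1.33 -1.675
v -2.549 1.017 -1.104
v -1.997 1.272 -0.842
v -2.783 1.968 -1.538
v -2.231 2.223 -1.276
v -2.19 1.779 -1.766
v -2.046 1.191 -1.498
v -2.734 2.049 -0.882
v -2.59 1.461 -0.614
v -1.865 1.863 -0.941
v -2.915 1.377 -1.439
v -2.845 1.193 -1.104
v -2.648 1.095 -1.425
v -1.995 1.585 -0.7
v -1.798 1.488 -1.021
v -2.253 1.061 -0.935
v -2.982 1.752 -1.359
v -2.785 1.655 -1.68
v -2.132 2.145 -0.955
v -1.935 2.047 -1.276
v -2.527 2.179 -1.445
v -1.911 1.786 -1.564
v -2.437 1.544 -1.814
v -2.504 1.919 -1.733
v -2.179 2.068 -1.579
v -1.826 1.44 -1.407
v -2.352 1.198 -1.656
v -2.281 1.013 -1.32
v -1.957 1.163 -1.166
v -2.07 1.462 -1.709
v -2.428 2.042 -0.724
v -2.954 1.8 -0.973
v -2.823 2.077 -1.214
v -2.499 2.227 -1.06
v -2.343 1.696 -0.566
v -2.869 1.454 -0.816
v -2.601 1.172 -0.801
v -2.276 1.321 -0.647
v -2.71 1.778 -0.671
v 3.117 -1.124 1.692
v 3.765 -1.01 1.863
v 3.432 -0.701 2.919
v 2.783 -0.816 2.748
v 3.663 -0.723 1.747
v 3.33 -0.415 2.803
v 3.436 -0.528 1.618
v 3.103 -0.22 2.675
v 3.136 -0.47 1.507
v 2.803 -0.162 2.563
v 2.831 -0.562 1.438
v 2.498 -0.253 2.494
v 2.592 -0.782 1.427
v 2.259 -0.474 2.483
v 2.473 -1.081 1.476
v 2.14 -0.773 2.533
v 2.501 -1.39 1.575
v 2.168 -1.081 2.632
v 2.671 -1.638 1.701
v 2.338 -1.329 2.758
v 2.942 -1.768 1.825
v 2.609 -1.459 2.881
v 3.254 -1.751 1.918
v 2.921 -1.442 2.974
v 3.534 -1.59 1.959
v 3.201 -1.281 3.016
v 3.718 -1.323 1.939
v 3.385 -1.014 2.996
f 1 38 17
f 38 12 41
f 17 41 6
f 38 41 17
f 1 17 13
f 17 6 18
f 13 18 2
f 17 18 13
f 1 13 22
f 13 2 23
f 22 23 8
f 13 23 22
f 1 22 34
f 22 8 37
f 34 37 11
f 22 37 34
f 1 34 38
f 34 11 42
f 38 42 12
f 34 42 38
f 2 18 29
f 18 6 32
f 29 32 10
f 18 32 29
f 6 41 19
f 41 12 40
f 19 40 5
f 41 40 19
f 12 42 39
f 42 11 35
f 39 35 3
f 42 35 39
f 11 37 36
f 37 8 24
f 36 24 7
f 37 24 36
f 8 23 28
f 23 2 25
f 28 25 9
f 23 25 28
f 4 30 16
f 30 10 31
f 16 31 5
f 30 31 16
f 4 16 14
f 16 5 15
f 14 15 3
f 16 15 14
f 4 14 21
f 14 3 20
f 21 20 7
f 14 20 21
f 4 21 26
f 21 7 27
f 26 27 9
f 21 27 26
f 4 26 30
f 26 9 33
f 30 33 10
f 26 33 30
f 5 31 19
f 31 10 32
f 19 32 6
f 31 32 19
f 3 15 39
f 15 5 40
f 39 40 12
f 15 40 39
f 7 20 36
f 20 3 35
f 36 35 11
f 20 35 36
f 9 27 28
f 27 7 24
f 28 24 8
f 27 24 28
f 10 33 29
f 33 9 25
f 29 25 2
f 33 25 29
f 44 43 47
f 44 47 45
f 45 47 48
f 45 48 46
f 47 43 49
f 47 49 48
f 48 49 50
f 48 50 46
f 49 43 51
f 49 51 50
f 50 51 52
f 50 52 46
f 51 43 53
f 51 53 52
f 52 53 54
f 52 54 46
f 53 43 55
f 53 55 54
f 54 55 56
f 54 56 46
f 55 43 57
f 55 57 56
f 56 57 58
f 56 58 46
f 57 43 59
f 57 59 58
f 58 59 60
f 58 60 46
f 59 43 61
f 59 61 60
f 60 61 62
f 60 62 46
f 61 43 63
f 61 63 62
f 62 63 64
f 62 64 46
f 63 43 65
f 63 65 64
f 64 65 66
f 64 66 46
f 65 43 67
f 65 67 66
f 66 67 68
f 66 68 46
f 67 43 69
f 67 69 68
f 68 69 70
f 68 70 46
f 69 43 44
f 69 44 70
f 70 44 45
f 70 45 46



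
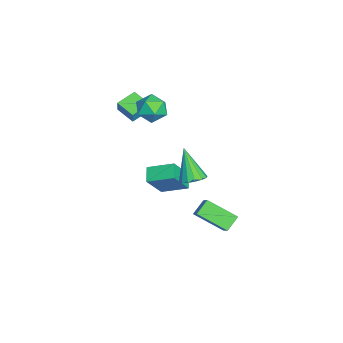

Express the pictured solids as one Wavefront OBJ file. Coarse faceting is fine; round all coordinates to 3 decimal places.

v -2.563 -1.494 -2.815
v -2.328 0.036 -2.217
v -1.645 -1.454 -3.28
v -1.41 0.077 -2.681
v -1.71 -2.257 -1.199
v -1.475 -0.726 -0.6
v -0.792 -2.216 -1.663
v -0.557 -0.686 -1.065
v 0.315 0.399 -0.367
v 0.853 -0.183 -0.252
v -0.675 -0.159 1.447
v 1.012 0.149 -0.063
v 0.985 0.548 0.045
v 0.778 0.907 0.042
v 0.448 1.13 -0.07
v 0.081 1.156 -0.261
v -0.222 0.98 -0.481
v -0.381 0.648 -0.671
v -0.354 0.249 -0.778
v -0.148 -0.11 -0.776
v 0.183 -0.332 -0.663
v 0.549 -0.359 -0.472
v -3.451 -3.968 2.311
v -3.144 -3.94 3.114
v -4.309 -3.08 2.609
v -4.002 -3.052 3.411
v -2.638 -3.068 1.969
v -2.331 -3.04 2.771
v -3.496 -2.18 2.266
v -3.189 -2.152 3.069
v -1.767 -1.118 3.329
v -1.167 -1.745 3.825
v -2.953 -2.215 3.375
v -2.353 -2.842 3.871
v -2.684 -2.011 4.316
v -1.951 -1.333 4.287
v -2.169 -2.627 2.913
v -1.436 -1.949 2.884
v -1.416 -2.678 3.567
v -1.734 -2.297 4.434
v -2.386 -1.663 2.766
v -2.704 -1.282 3.633
v 3.486 2.141 -1.806
v 2.993 0.516 -0.931
v 2.834 2.657 -1.215
v 2.341 1.032 -0.34
v 4.739 2.388 -0.64
v 4.246 0.763 0.235
v 4.087 2.904 -0.049
v 3.594 1.279 0.826
f 2 4 1
f 5 2 1
f 1 4 3
f 3 5 1
f 2 8 4
f 6 2 5
f 6 8 2
f 4 8 3
f 7 5 3
f 3 8 7
f 7 6 5
f 8 6 7
f 10 9 12
f 10 12 11
f 12 9 13
f 12 13 11
f 13 9 14
f 13 14 11
f 14 9 15
f 14 15 11
f 15 9 16
f 15 16 11
f 16 9 17
f 16 17 11
f 17 9 18
f 17 18 11
f 18 9 19
f 18 19 11
f 19 9 20
f 19 20 11
f 20 9 21
f 20 21 11
f 21 9 22
f 21 22 11
f 22 9 10
f 22 10 11
f 24 26 23
f 27 24 23
f 23 26 25
f 25 27 23
f 24 30 26
f 28 24 27
f 28 30 24
f 26 30 25
f 29 27 25
f 25 30 29
f 29 28 27
f 30 28 29
f 31 42 36
f 31 36 32
f 31 32 38
f 31 38 41
f 31 41 42
f 32 36 40
f 36 42 35
f 42 41 33
f 41 38 37
f 38 32 39
f 34 40 35
f 34 35 33
f 34 33 37
f 34 37 39
f 34 39 40
f 35 40 36
f 33 35 42
f 37 33 41
f 39 37 38
f 40 39 32
f 44 46 43
f 47 44 43
f 43 46 45
f 45 47 43
f 44 50 46
f 48 44 47
f 48 50 44
f 46 50 45
f 49 47 45
f 45 50 49
f 49 48 47
f 50 48 49



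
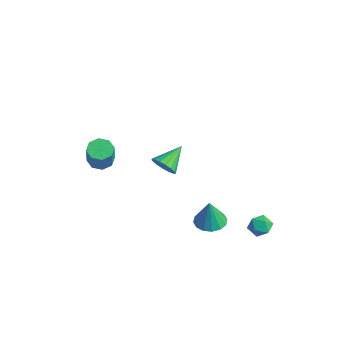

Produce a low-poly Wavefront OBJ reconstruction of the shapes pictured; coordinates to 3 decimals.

v -4.351 -1.495 -1.086
v -3.737 -1.747 -1.457
v -3.016 -2.158 0.015
v -3.629 -1.905 0.386
v -3.698 -1.184 -1.319
v -2.976 -1.594 0.153
v -4.04 -0.802 -1.045
v -3.319 -1.213 0.427
v -4.565 -0.826 -0.795
v -3.843 -1.237 0.677
v -4.964 -1.242 -0.715
v -4.243 -1.653 0.757
v -5.004 -1.806 -0.853
v -4.282 -2.216 0.619
v -4.661 -2.187 -1.127
v -3.94 -2.598 0.345
v -4.137 -2.163 -1.377
v -3.415 -2.574 0.095
v 3.383 4.193 -4.321
v 3.854 3.871 -3.839
v 2.446 3.809 -3.661
v 2.917 3.487 -3.179
v 2.879 4.231 -3.223
v 3.458 4.469 -3.631
v 2.842 3.211 -3.869
v 3.421 3.449 -4.277
v 3.52 3.265 -3.56
v 3.542 3.895 -3.161
v 2.758 3.785 -4.339
v 2.78 4.415 -3.94
v 2.566 -1.767 3.101
v 3.06 -1.959 3.631
v 2.214 -0.473 3.899
v 3.254 -1.764 3.4
v 3.29 -1.57 3.101
v 3.16 -1.42 2.801
v 2.894 -1.35 2.57
v 2.553 -1.375 2.461
v 2.215 -1.49 2.498
v 1.957 -1.669 2.674
v 1.839 -1.869 2.947
v 1.887 -2.047 3.255
v 2.091 -2.16 3.528
v 2.404 -2.183 3.703
v 2.753 -2.11 3.74
v 1.073 2.055 -4.04
v 1.835 2.552 -4.063
v 1.247 1.865 -2.34
v 1.489 2.863 -3.992
v 1.031 2.958 -3.935
v 0.584 2.811 -3.905
v 0.269 2.462 -3.912
v 0.168 2.004 -3.953
v 0.31 1.559 -4.017
v 0.656 1.248 -4.088
v 1.114 1.152 -4.146
v 1.561 1.299 -4.175
v 1.876 1.649 -4.169
v 1.977 2.107 -4.127
f 2 1 5
f 2 5 3
f 3 5 6
f 3 6 4
f 5 1 7
f 5 7 6
f 6 7 8
f 6 8 4
f 7 1 9
f 7 9 8
f 8 9 10
f 8 10 4
f 9 1 11
f 9 11 10
f 10 11 12
f 10 12 4
f 11 1 13
f 11 13 12
f 12 13 14
f 12 14 4
f 13 1 15
f 13 15 14
f 14 15 16
f 14 16 4
f 15 1 17
f 15 17 16
f 16 17 18
f 16 18 4
f 17 1 2
f 17 2 18
f 18 2 3
f 18 3 4
f 19 30 24
f 19 24 20
f 19 20 26
f 19 26 29
f 19 29 30
f 20 24 28
f 24 30 23
f 30 29 21
f 29 26 25
f 26 20 27
f 22 28 23
f 22 23 21
f 22 21 25
f 22 25 27
f 22 27 28
f 23 28 24
f 21 23 30
f 25 21 29
f 27 25 26
f 28 27 20
f 32 31 34
f 32 34 33
f 34 31 35
f 34 35 33
f 35 31 36
f 35 36 33
f 36 31 37
f 36 37 33
f 37 31 38
f 37 38 33
f 38 31 39
f 38 39 33
f 39 31 40
f 39 40 33
f 40 31 41
f 40 41 33
f 41 31 42
f 41 42 33
f 42 31 43
f 42 43 33
f 43 31 44
f 43 44 33
f 44 31 45
f 44 45 33
f 45 31 32
f 45 32 33
f 47 46 49
f 47 49 48
f 49 46 50
f 49 50 48
f 50 46 51
f 50 51 48
f 51 46 52
f 51 52 48
f 52 46 53
f 52 53 48
f 53 46 54
f 53 54 48
f 54 46 55
f 54 55 48
f 55 46 56
f 55 56 48
f 56 46 57
f 56 57 48
f 57 46 58
f 57 58 48
f 58 46 59
f 58 59 48
f 59 46 47
f 59 47 48



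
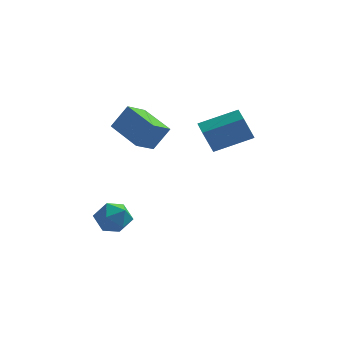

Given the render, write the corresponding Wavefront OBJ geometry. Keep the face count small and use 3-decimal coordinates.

v -3.627 0.126 -2.871
v -2.945 -0.452 -2.632
v -4.635 -0.848 -2.348
v -3.953 -1.426 -2.109
v -4.064 -0.628 -1.654
v -3.441 -0.026 -1.977
v -4.139 -1.274 -3.003
v -3.516 -0.672 -3.326
v -3.261 -1.317 -2.714
v -3.215 -0.918 -1.88
v -4.365 -0.382 -3.1
v -4.319 0.017 -2.266
v 0.55 -0.94 1.871
v 0.119 -1.199 3.058
v 0.212 0.07 1.969
v -0.219 -0.189 3.156
v 2.219 -0.451 2.584
v 1.788 -0.71 3.771
v 1.881 0.559 2.682
v 1.45 0.3 3.869
v -2.234 0.68 1.148
v -2.844 -0.197 1.695
v -3.538 1.931 1.702
v -4.147 1.054 2.249
v -1.533 0.906 2.291
v -2.142 0.029 2.838
v -2.836 2.157 2.845
v -3.446 1.28 3.392
f 1 12 6
f 1 6 2
f 1 2 8
f 1 8 11
f 1 11 12
f 2 6 10
f 6 12 5
f 12 11 3
f 11 8 7
f 8 2 9
f 4 10 5
f 4 5 3
f 4 3 7
f 4 7 9
f 4 9 10
f 5 10 6
f 3 5 12
f 7 3 11
f 9 7 8
f 10 9 2
f 14 16 13
f 17 14 13
f 13 16 15
f 15 17 13
f 14 20 16
f 18 14 17
f 18 20 14
f 16 20 15
f 19 17 15
f 15 20 19
f 19 18 17
f 20 18 19
f 22 24 21
f 25 22 21
f 21 24 23
f 23 25 21
f 22 28 24
f 26 22 25
f 26 28 22
f 24 28 23
f 27 25 23
f 23 28 27
f 27 26 25
f 28 26 27



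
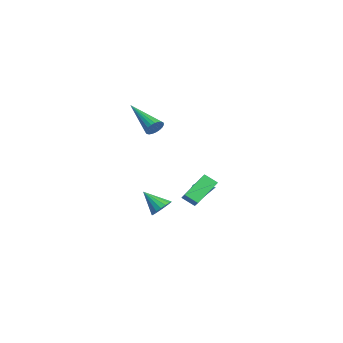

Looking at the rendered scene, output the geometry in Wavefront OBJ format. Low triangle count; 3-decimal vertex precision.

v 1.206 -2.097 3.213
v 1.531 -2.332 3.575
v -0.466 -3.003 4.127
v 1.481 -2.137 3.676
v 1.384 -1.936 3.697
v 1.255 -1.763 3.634
v 1.119 -1.647 3.498
v 0.997 -1.61 3.313
v 0.912 -1.656 3.111
v 0.877 -1.779 2.926
v 0.9 -1.957 2.791
v 0.975 -2.159 2.729
v 1.09 -2.351 2.75
v 1.226 -2.498 2.852
v 1.358 -2.577 3.016
v 1.464 -2.572 3.214
v 1.525 -2.485 3.411
v -1.247 -1.305 -3.713
v -0.989 -0.959 -3.201
v -1.973 -2.135 -2.787
v -1.26 -0.801 -3.272
v -1.527 -0.759 -3.444
v -1.731 -0.842 -3.677
v -1.823 -1.032 -3.919
v -1.784 -1.283 -4.114
v -1.622 -1.54 -4.217
v -1.374 -1.743 -4.204
v -1.097 -1.846 -4.08
v -0.854 -1.824 -3.871
v -0.702 -1.684 -3.626
v -0.674 -1.457 -3.401
v -0.778 -1.195 -3.248
v 1.302 -0.788 -1.704
v 2.107 -0.792 -1.093
v 0.585 0.352 -0.752
v 1.389 0.348 -0.141
v 1.651 -0.188 -2.159
v 2.455 -0.192 -1.548
v 0.933 0.952 -1.207
v 1.738 0.948 -0.596
v -1.05 0.527 -2.549
v -0.763 0.137 -2.389
v -0.33 1.293 -1.971
v -0.661 0.201 -2.601
v -0.649 0.34 -2.802
v -0.728 0.522 -2.944
v -0.881 0.705 -2.996
v -1.073 0.847 -2.945
v -1.259 0.916 -2.804
v -1.398 0.896 -2.604
v -1.457 0.791 -2.392
v -1.423 0.626 -2.215
v -1.304 0.438 -2.115
v -1.126 0.271 -2.115
v -0.931 0.162 -2.213
f 2 1 4
f 2 4 3
f 4 1 5
f 4 5 3
f 5 1 6
f 5 6 3
f 6 1 7
f 6 7 3
f 7 1 8
f 7 8 3
f 8 1 9
f 8 9 3
f 9 1 10
f 9 10 3
f 10 1 11
f 10 11 3
f 11 1 12
f 11 12 3
f 12 1 13
f 12 13 3
f 13 1 14
f 13 14 3
f 14 1 15
f 14 15 3
f 15 1 16
f 15 16 3
f 16 1 17
f 16 17 3
f 17 1 2
f 17 2 3
f 19 18 21
f 19 21 20
f 21 18 22
f 21 22 20
f 22 18 23
f 22 23 20
f 23 18 24
f 23 24 20
f 24 18 25
f 24 25 20
f 25 18 26
f 25 26 20
f 26 18 27
f 26 27 20
f 27 18 28
f 27 28 20
f 28 18 29
f 28 29 20
f 29 18 30
f 29 30 20
f 30 18 31
f 30 31 20
f 31 18 32
f 31 32 20
f 32 18 19
f 32 19 20
f 34 36 33
f 37 34 33
f 33 36 35
f 35 37 33
f 34 40 36
f 38 34 37
f 38 40 34
f 36 40 35
f 39 37 35
f 35 40 39
f 39 38 37
f 40 38 39
f 42 41 44
f 42 44 43
f 44 41 45
f 44 45 43
f 45 41 46
f 45 46 43
f 46 41 47
f 46 47 43
f 47 41 48
f 47 48 43
f 48 41 49
f 48 49 43
f 49 41 50
f 49 50 43
f 50 41 51
f 50 51 43
f 51 41 52
f 51 52 43
f 52 41 53
f 52 53 43
f 53 41 54
f 53 54 43
f 54 41 55
f 54 55 43
f 55 41 42
f 55 42 43



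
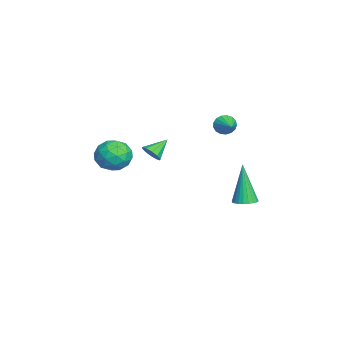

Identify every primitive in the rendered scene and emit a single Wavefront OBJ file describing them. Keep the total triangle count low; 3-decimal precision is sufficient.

v -1.62 -3.353 1.445
v -1.088 -4.066 1.366
v -2.312 -3.734 0.234
v -1.78 -4.447 0.155
v -2.38 -4.409 0.815
v -1.953 -4.174 1.564
v -1.447 -3.626 0.036
v -1.02 -3.391 0.785
v -0.981 -4.235 0.495
v -1.558 -4.719 0.977
v -1.842 -3.081 0.623
v -2.419 -3.565 1.105
v -1.293 -3.676 1.512
v -2.107 -4.124 0.088
v -2.46 -4.102 0.476
v -2.147 -4.521 0.43
v -1.802 -3.739 1.628
v -1.489 -4.159 1.582
v -2.249 -4.36 1.258
v -1.911 -3.641 0.018
v -1.598 -4.061 -0.028
v -1.253 -3.279 1.17
v -0.94 -3.698 1.124
v -1.151 -3.44 0.342
v -0.918 -4.195 0.953
v -1.324 -4.419 0.241
v -1.129 -3.936 0.172
v -0.877 -3.798 0.612
v -1.257 -4.479 1.236
v -1.663 -4.703 0.524
v -2.016 -4.681 0.913
v -1.765 -4.542 1.353
v -1.194 -4.579 0.724
v -1.737 -3.097 1.076
v -2.143 -3.321 0.364
v -1.635 -3.258 0.247
v -1.384 -3.119 0.687
v -2.076 -3.381 1.359
v -2.482 -3.605 0.647
v -2.523 -4.002 0.988
v -2.271 -3.864 1.428
v -2.206 -3.221 0.876
v -0.695 0.855 3.128
v -0.504 0.665 2.683
v 0.235 1.125 3.412
v -0.557 0.903 2.629
v -0.641 1.129 2.689
v -0.738 1.292 2.85
v -0.825 1.356 3.075
v -0.882 1.304 3.311
v -0.897 1.15 3.506
v -0.865 0.928 3.614
v -0.795 0.689 3.61
v -0.702 0.488 3.497
v -0.607 0.372 3.298
v -0.533 0.365 3.061
v -0.496 0.472 2.839
v -1.647 1.77 -1.937
v -1.161 1.472 -1.833
v -2.153 1.65 0.077
v -1.09 1.685 -1.802
v -1.104 1.911 -1.792
v -1.2 2.115 -1.804
v -1.365 2.267 -1.837
v -1.573 2.343 -1.884
v -1.792 2.332 -1.94
v -1.989 2.235 -1.995
v -2.134 2.068 -2.041
v -2.205 1.855 -2.072
v -2.191 1.629 -2.082
v -2.094 1.425 -2.07
v -1.929 1.273 -2.037
v -1.722 1.197 -1.99
v -1.503 1.208 -1.934
v -1.306 1.305 -1.879
v 1.343 -2.175 2.358
v 1.638 -1.795 2.19
v 0.837 -1.525 2.942
v 1.388 -1.817 1.998
v 1.122 -1.975 1.944
v 0.939 -2.21 2.048
v 0.911 -2.432 2.27
v 1.048 -2.556 2.526
v 1.297 -2.534 2.717
v 1.564 -2.375 2.772
v 1.746 -2.14 2.668
v 1.775 -1.918 2.445
f 1 38 17
f 38 12 41
f 17 41 6
f 38 41 17
f 1 17 13
f 17 6 18
f 13 18 2
f 17 18 13
f 1 13 22
f 13 2 23
f 22 23 8
f 13 23 22
f 1 22 34
f 22 8 37
f 34 37 11
f 22 37 34
f 1 34 38
f 34 11 42
f 38 42 12
f 34 42 38
f 2 18 29
f 18 6 32
f 29 32 10
f 18 32 29
f 6 41 19
f 41 12 40
f 19 40 5
f 41 40 19
f 12 42 39
f 42 11 35
f 39 35 3
f 42 35 39
f 11 37 36
f 37 8 24
f 36 24 7
f 37 24 36
f 8 23 28
f 23 2 25
f 28 25 9
f 23 25 28
f 4 30 16
f 30 10 31
f 16 31 5
f 30 31 16
f 4 16 14
f 16 5 15
f 14 15 3
f 16 15 14
f 4 14 21
f 14 3 20
f 21 20 7
f 14 20 21
f 4 21 26
f 21 7 27
f 26 27 9
f 21 27 26
f 4 26 30
f 26 9 33
f 30 33 10
f 26 33 30
f 5 31 19
f 31 10 32
f 19 32 6
f 31 32 19
f 3 15 39
f 15 5 40
f 39 40 12
f 15 40 39
f 7 20 36
f 20 3 35
f 36 35 11
f 20 35 36
f 9 27 28
f 27 7 24
f 28 24 8
f 27 24 28
f 10 33 29
f 33 9 25
f 29 25 2
f 33 25 29
f 44 43 46
f 44 46 45
f 46 43 47
f 46 47 45
f 47 43 48
f 47 48 45
f 48 43 49
f 48 49 45
f 49 43 50
f 49 50 45
f 50 43 51
f 50 51 45
f 51 43 52
f 51 52 45
f 52 43 53
f 52 53 45
f 53 43 54
f 53 54 45
f 54 43 55
f 54 55 45
f 55 43 56
f 55 56 45
f 56 43 57
f 56 57 45
f 57 43 44
f 57 44 45
f 59 58 61
f 59 61 60
f 61 58 62
f 61 62 60
f 62 58 63
f 62 63 60
f 63 58 64
f 63 64 60
f 64 58 65
f 64 65 60
f 65 58 66
f 65 66 60
f 66 58 67
f 66 67 60
f 67 58 68
f 67 68 60
f 68 58 69
f 68 69 60
f 69 58 70
f 69 70 60
f 70 58 71
f 70 71 60
f 71 58 72
f 71 72 60
f 72 58 73
f 72 73 60
f 73 58 74
f 73 74 60
f 74 58 75
f 74 75 60
f 75 58 59
f 75 59 60
f 77 76 79
f 77 79 78
f 79 76 80
f 79 80 78
f 80 76 81
f 80 81 78
f 81 76 82
f 81 82 78
f 82 76 83
f 82 83 78
f 83 76 84
f 83 84 78
f 84 76 85
f 84 85 78
f 85 76 86
f 85 86 78
f 86 76 87
f 86 87 78
f 87 76 77
f 87 77 78



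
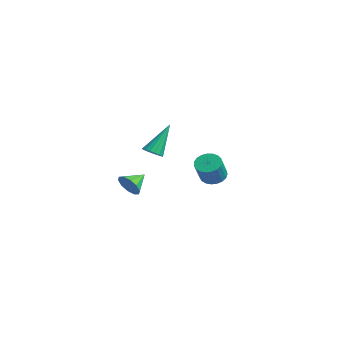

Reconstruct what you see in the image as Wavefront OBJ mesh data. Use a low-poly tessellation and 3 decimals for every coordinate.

v -2.799 4.206 -2.262
v -2.17 4.098 -2.656
v -1.532 3.425 -1.452
v -2.161 3.534 -1.058
v -2.119 4.377 -2.528
v -1.48 3.705 -1.323
v -2.185 4.627 -2.353
v -1.547 3.954 -1.149
v -2.357 4.804 -2.163
v -1.719 4.132 -0.958
v -2.606 4.878 -1.99
v -1.968 4.205 -0.785
v -2.888 4.835 -1.864
v -2.25 4.163 -0.659
v -3.155 4.684 -1.807
v -2.517 4.012 -0.602
v -3.36 4.45 -1.829
v -2.722 3.778 -0.624
v -3.468 4.174 -1.925
v -2.83 3.502 -0.721
v -3.461 3.904 -2.08
v -2.823 3.232 -0.876
v -3.339 3.686 -2.267
v -2.701 3.013 -1.062
v -3.124 3.557 -2.452
v -2.485 2.885 -1.248
v -2.852 3.541 -2.605
v -2.214 2.869 -1.401
v -2.572 3.64 -2.699
v -1.933 2.968 -1.494
v -2.331 3.837 -2.717
v -1.692 3.165 -1.512
v -1.061 -0.216 0.667
v -0.585 0.104 0.53
v -1.339 0.916 2.353
v -0.797 0.241 0.404
v -1.069 0.274 0.337
v -1.34 0.194 0.346
v -1.547 0.02 0.428
v -1.643 -0.207 0.565
v -1.605 -0.437 0.726
v -1.443 -0.616 0.872
v -1.194 -0.703 0.972
v -0.914 -0.679 1.001
v -0.668 -0.548 0.954
v -0.512 -0.342 0.841
v -0.482 -0.106 0.688
v 2.409 -3.181 0.136
v 2.857 -3.325 0.681
v 2.151 -2.219 0.604
v 3.088 -3.11 0.367
v 3.059 -2.923 -0.036
v 2.782 -2.833 -0.372
v 2.363 -2.877 -0.515
v 1.961 -3.036 -0.409
v 1.731 -3.251 -0.094
v 1.759 -3.439 0.308
v 2.036 -3.528 0.645
v 2.456 -3.485 0.787
f 2 1 5
f 2 5 3
f 3 5 6
f 3 6 4
f 5 1 7
f 5 7 6
f 6 7 8
f 6 8 4
f 7 1 9
f 7 9 8
f 8 9 10
f 8 10 4
f 9 1 11
f 9 11 10
f 10 11 12
f 10 12 4
f 11 1 13
f 11 13 12
f 12 13 14
f 12 14 4
f 13 1 15
f 13 15 14
f 14 15 16
f 14 16 4
f 15 1 17
f 15 17 16
f 16 17 18
f 16 18 4
f 17 1 19
f 17 19 18
f 18 19 20
f 18 20 4
f 19 1 21
f 19 21 20
f 20 21 22
f 20 22 4
f 21 1 23
f 21 23 22
f 22 23 24
f 22 24 4
f 23 1 25
f 23 25 24
f 24 25 26
f 24 26 4
f 25 1 27
f 25 27 26
f 26 27 28
f 26 28 4
f 27 1 29
f 27 29 28
f 28 29 30
f 28 30 4
f 29 1 31
f 29 31 30
f 30 31 32
f 30 32 4
f 31 1 2
f 31 2 32
f 32 2 3
f 32 3 4
f 34 33 36
f 34 36 35
f 36 33 37
f 36 37 35
f 37 33 38
f 37 38 35
f 38 33 39
f 38 39 35
f 39 33 40
f 39 40 35
f 40 33 41
f 40 41 35
f 41 33 42
f 41 42 35
f 42 33 43
f 42 43 35
f 43 33 44
f 43 44 35
f 44 33 45
f 44 45 35
f 45 33 46
f 45 46 35
f 46 33 47
f 46 47 35
f 47 33 34
f 47 34 35
f 49 48 51
f 49 51 50
f 51 48 52
f 51 52 50
f 52 48 53
f 52 53 50
f 53 48 54
f 53 54 50
f 54 48 55
f 54 55 50
f 55 48 56
f 55 56 50
f 56 48 57
f 56 57 50
f 57 48 58
f 57 58 50
f 58 48 59
f 58 59 50
f 59 48 49
f 59 49 50



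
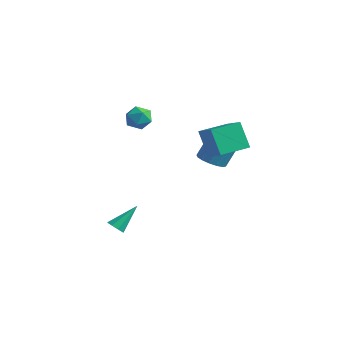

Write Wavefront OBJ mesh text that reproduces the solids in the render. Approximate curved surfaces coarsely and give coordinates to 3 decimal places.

v -0.099 -3.588 -3.823
v 0.428 -3.504 -3.994
v 0.099 -2.312 -2.597
v 0.146 -3.259 -4.204
v -0.279 -3.206 -4.191
v -0.598 -3.377 -3.962
v -0.625 -3.671 -3.652
v -0.343 -3.916 -3.442
v 0.082 -3.969 -3.455
v 0.401 -3.799 -3.684
v -3.203 0.587 2.276
v -2.568 0.728 1.76
v -2.732 -0.648 2.52
v -2.097 -0.507 2.004
v -2.142 -0.102 2.728
v -2.433 0.661 2.577
v -2.867 -0.581 1.703
v -3.158 0.182 1.552
v -2.36 0.006 1.406
v -1.911 0.302 2.039
v -3.389 -0.222 2.241
v -2.94 0.074 2.874
v -0.709 3.416 -1.376
v -0.143 2.787 -1.173
v 0.054 3.334 -0.022
v -0.511 3.964 -0.224
v 0.105 3.108 -1.368
v 0.302 3.656 -0.217
v 0.135 3.511 -1.566
v 0.332 4.059 -0.415
v -0.061 3.89 -1.712
v 0.136 4.437 -0.561
v -0.431 4.141 -1.768
v -0.233 4.689 -0.617
v -0.875 4.198 -1.719
v -0.677 4.746 -0.568
v -1.274 4.046 -1.578
v -1.077 4.593 -0.427
v -1.522 3.724 -1.383
v -1.325 4.272 -0.232
v -1.552 3.321 -1.185
v -1.355 3.869 -0.034
v -1.356 2.943 -1.039
v -1.159 3.49 0.112
v -0.987 2.691 -0.983
v -0.789 3.239 0.168
v -0.543 2.634 -1.032
v -0.345 3.182 0.119
v 1.741 1.058 0.566
v 0.966 1.061 2.101
v 2.051 2.774 0.72
v 1.275 2.776 2.255
v 3.045 0.764 1.225
v 2.269 0.766 2.76
v 3.354 2.479 1.379
v 2.579 2.482 2.914
f 2 1 4
f 2 4 3
f 4 1 5
f 4 5 3
f 5 1 6
f 5 6 3
f 6 1 7
f 6 7 3
f 7 1 8
f 7 8 3
f 8 1 9
f 8 9 3
f 9 1 10
f 9 10 3
f 10 1 2
f 10 2 3
f 11 22 16
f 11 16 12
f 11 12 18
f 11 18 21
f 11 21 22
f 12 16 20
f 16 22 15
f 22 21 13
f 21 18 17
f 18 12 19
f 14 20 15
f 14 15 13
f 14 13 17
f 14 17 19
f 14 19 20
f 15 20 16
f 13 15 22
f 17 13 21
f 19 17 18
f 20 19 12
f 24 23 27
f 24 27 25
f 25 27 28
f 25 28 26
f 27 23 29
f 27 29 28
f 28 29 30
f 28 30 26
f 29 23 31
f 29 31 30
f 30 31 32
f 30 32 26
f 31 23 33
f 31 33 32
f 32 33 34
f 32 34 26
f 33 23 35
f 33 35 34
f 34 35 36
f 34 36 26
f 35 23 37
f 35 37 36
f 36 37 38
f 36 38 26
f 37 23 39
f 37 39 38
f 38 39 40
f 38 40 26
f 39 23 41
f 39 41 40
f 40 41 42
f 40 42 26
f 41 23 43
f 41 43 42
f 42 43 44
f 42 44 26
f 43 23 45
f 43 45 44
f 44 45 46
f 44 46 26
f 45 23 47
f 45 47 46
f 46 47 48
f 46 48 26
f 47 23 24
f 47 24 48
f 48 24 25
f 48 25 26
f 50 52 49
f 53 50 49
f 49 52 51
f 51 53 49
f 50 56 52
f 54 50 53
f 54 56 50
f 52 56 51
f 55 53 51
f 51 56 55
f 55 54 53
f 56 54 55



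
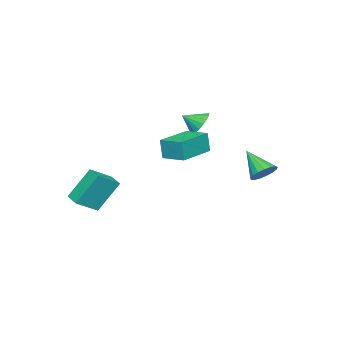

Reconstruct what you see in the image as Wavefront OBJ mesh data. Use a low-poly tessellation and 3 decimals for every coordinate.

v -2.457 3.832 0.145
v -1.893 3.435 -0.061
v -2.863 2.708 1.195
v -1.768 3.629 0.195
v -1.801 3.869 0.44
v -1.984 4.101 0.617
v -2.276 4.271 0.686
v -2.609 4.341 0.632
v -2.907 4.294 0.466
v -3.102 4.141 0.226
v -3.15 3.917 -0.032
v -3.038 3.674 -0.249
v -2.794 3.467 -0.376
v -2.472 3.343 -0.383
v -2.147 3.332 -0.27
v -2.263 0.018 1.025
v -2.278 -0.124 2.105
v -2.068 1.242 1.188
v -2.083 1.1 2.269
v -0.377 -0.28 1.011
v -0.392 -0.422 2.092
v -0.182 0.944 1.175
v -0.197 0.802 2.255
v 2.414 -2.446 -1.307
v 1.663 -1.742 0.242
v 2.858 -1.73 -1.418
v 2.107 -1.025 0.132
v 3.413 -2.955 -0.592
v 2.662 -2.25 0.958
v 3.857 -2.238 -0.702
v 3.106 -1.534 0.847
v -2.994 0.217 2.385
v -2.303 0.555 2.36
v -2.606 -0.537 2.915
v -2.441 0.685 2.645
v -2.689 0.722 2.879
v -2.997 0.659 3.015
v -3.305 0.509 3.026
v -3.551 0.3 2.91
v -3.686 0.075 2.69
v -3.685 -0.121 2.409
v -3.547 -0.251 2.124
v -3.299 -0.288 1.89
v -2.991 -0.225 1.754
v -2.683 -0.075 1.743
v -2.437 0.133 1.859
v -2.301 0.358 2.079
f 2 1 4
f 2 4 3
f 4 1 5
f 4 5 3
f 5 1 6
f 5 6 3
f 6 1 7
f 6 7 3
f 7 1 8
f 7 8 3
f 8 1 9
f 8 9 3
f 9 1 10
f 9 10 3
f 10 1 11
f 10 11 3
f 11 1 12
f 11 12 3
f 12 1 13
f 12 13 3
f 13 1 14
f 13 14 3
f 14 1 15
f 14 15 3
f 15 1 2
f 15 2 3
f 17 19 16
f 20 17 16
f 16 19 18
f 18 20 16
f 17 23 19
f 21 17 20
f 21 23 17
f 19 23 18
f 22 20 18
f 18 23 22
f 22 21 20
f 23 21 22
f 25 27 24
f 28 25 24
f 24 27 26
f 26 28 24
f 25 31 27
f 29 25 28
f 29 31 25
f 27 31 26
f 30 28 26
f 26 31 30
f 30 29 28
f 31 29 30
f 33 32 35
f 33 35 34
f 35 32 36
f 35 36 34
f 36 32 37
f 36 37 34
f 37 32 38
f 37 38 34
f 38 32 39
f 38 39 34
f 39 32 40
f 39 40 34
f 40 32 41
f 40 41 34
f 41 32 42
f 41 42 34
f 42 32 43
f 42 43 34
f 43 32 44
f 43 44 34
f 44 32 45
f 44 45 34
f 45 32 46
f 45 46 34
f 46 32 47
f 46 47 34
f 47 32 33
f 47 33 34



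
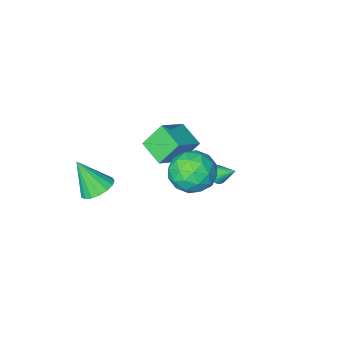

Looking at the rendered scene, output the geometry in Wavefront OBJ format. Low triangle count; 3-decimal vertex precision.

v -0.852 1.788 3.247
v -0.726 0.399 3.713
v 0.554 2.204 4.107
v 0.68 0.816 4.573
v 0.02 1.444 1.987
v 0.146 0.056 2.453
v 1.426 1.861 2.847
v 1.552 0.472 3.313
v -3.067 -0.089 -1.861
v -2.561 0.168 -1.911
v -3.473 0.889 -0.959
v -2.687 0.273 -2.082
v -2.879 0.316 -2.215
v -3.103 0.289 -2.286
v -3.321 0.196 -2.284
v -3.496 0.054 -2.209
v -3.596 -0.112 -2.073
v -3.605 -0.275 -1.901
v -3.521 -0.405 -1.721
v -3.358 -0.481 -1.566
v -3.146 -0.489 -1.462
v -2.919 -0.427 -1.427
v -2.719 -0.308 -1.466
v -2.578 -0.15 -1.574
v -2.523 0.018 -1.732
v 2.654 -2.221 -1.99
v 3.545 -2.289 -2.369
v 3.326 -3.119 -0.25
v 3.545 -1.876 -2.156
v 3.342 -1.543 -1.905
v 2.981 -1.364 -1.674
v 2.545 -1.382 -1.515
v 2.134 -1.593 -1.465
v 1.843 -1.947 -1.535
v 1.737 -2.364 -1.71
v 1.841 -2.748 -1.948
v 2.132 -3.012 -2.196
v 2.542 -3.094 -2.397
v 2.978 -2.977 -2.505
v 3.34 -2.686 -2.495
v 0.513 5.001 3.471
v 1.613 4.591 3.902
v -0.093 3.089 3.198
v 1.007 2.679 3.629
v 0.198 3.234 4.406
v 0.573 4.416 4.575
v 0.947 3.264 2.525
v 1.322 4.446 2.694
v 1.882 3.517 3.318
v 1.419 3.498 4.48
v 0.101 4.182 2.62
v -0.362 4.163 3.782
v 1.116 4.964 3.71
v 0.404 2.716 3.39
v -0.072 3.042 3.846
v 0.575 2.801 4.1
v 0.505 4.861 4.106
v 1.152 4.62 4.359
v 0.32 3.822 4.655
v 0.368 3.06 2.741
v 1.015 2.819 2.994
v 0.945 4.879 3
v 1.592 4.638 3.254
v 1.2 3.858 2.445
v 1.921 4.092 3.62
v 1.565 2.968 3.46
v 1.529 3.312 2.811
v 1.749 4.007 2.91
v 1.649 4.081 4.304
v 1.293 2.957 4.143
v 0.817 3.283 4.6
v 1.037 3.978 4.699
v 1.807 3.45 3.96
v 0.227 4.723 2.957
v -0.129 3.599 2.796
v 0.483 3.702 2.401
v 0.703 4.397 2.5
v -0.045 4.712 3.64
v -0.401 3.588 3.48
v -0.229 3.673 4.19
v -0.009 4.368 4.289
v -0.287 4.23 3.14
f 2 4 1
f 5 2 1
f 1 4 3
f 3 5 1
f 2 8 4
f 6 2 5
f 6 8 2
f 4 8 3
f 7 5 3
f 3 8 7
f 7 6 5
f 8 6 7
f 10 9 12
f 10 12 11
f 12 9 13
f 12 13 11
f 13 9 14
f 13 14 11
f 14 9 15
f 14 15 11
f 15 9 16
f 15 16 11
f 16 9 17
f 16 17 11
f 17 9 18
f 17 18 11
f 18 9 19
f 18 19 11
f 19 9 20
f 19 20 11
f 20 9 21
f 20 21 11
f 21 9 22
f 21 22 11
f 22 9 23
f 22 23 11
f 23 9 24
f 23 24 11
f 24 9 25
f 24 25 11
f 25 9 10
f 25 10 11
f 27 26 29
f 27 29 28
f 29 26 30
f 29 30 28
f 30 26 31
f 30 31 28
f 31 26 32
f 31 32 28
f 32 26 33
f 32 33 28
f 33 26 34
f 33 34 28
f 34 26 35
f 34 35 28
f 35 26 36
f 35 36 28
f 36 26 37
f 36 37 28
f 37 26 38
f 37 38 28
f 38 26 39
f 38 39 28
f 39 26 40
f 39 40 28
f 40 26 27
f 40 27 28
f 41 78 57
f 78 52 81
f 57 81 46
f 78 81 57
f 41 57 53
f 57 46 58
f 53 58 42
f 57 58 53
f 41 53 62
f 53 42 63
f 62 63 48
f 53 63 62
f 41 62 74
f 62 48 77
f 74 77 51
f 62 77 74
f 41 74 78
f 74 51 82
f 78 82 52
f 74 82 78
f 42 58 69
f 58 46 72
f 69 72 50
f 58 72 69
f 46 81 59
f 81 52 80
f 59 80 45
f 81 80 59
f 52 82 79
f 82 51 75
f 79 75 43
f 82 75 79
f 51 77 76
f 77 48 64
f 76 64 47
f 77 64 76
f 48 63 68
f 63 42 65
f 68 65 49
f 63 65 68
f 44 70 56
f 70 50 71
f 56 71 45
f 70 71 56
f 44 56 54
f 56 45 55
f 54 55 43
f 56 55 54
f 44 54 61
f 54 43 60
f 61 60 47
f 54 60 61
f 44 61 66
f 61 47 67
f 66 67 49
f 61 67 66
f 44 66 70
f 66 49 73
f 70 73 50
f 66 73 70
f 45 71 59
f 71 50 72
f 59 72 46
f 71 72 59
f 43 55 79
f 55 45 80
f 79 80 52
f 55 80 79
f 47 60 76
f 60 43 75
f 76 75 51
f 60 75 76
f 49 67 68
f 67 47 64
f 68 64 48
f 67 64 68
f 50 73 69
f 73 49 65
f 69 65 42
f 73 65 69



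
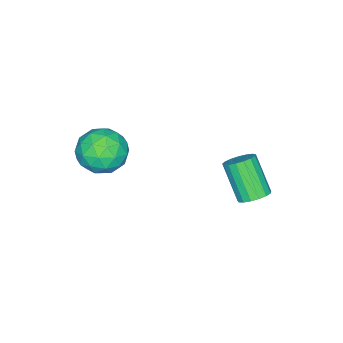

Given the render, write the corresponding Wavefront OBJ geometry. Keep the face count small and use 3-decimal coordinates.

v 2.883 0.208 1.138
v 3.682 -0.669 1.304
v 1.438 -1.071 1.336
v 2.237 -1.948 1.502
v 2.097 -1.099 2.336
v 2.99 -0.309 2.214
v 2.13 -1.431 0.426
v 3.023 -0.641 0.304
v 3.217 -1.683 0.864
v 3.197 -1.477 2.045
v 1.923 -0.263 0.595
v 1.903 -0.057 1.776
v 3.409 -0.118 1.204
v 1.711 -1.622 1.436
v 1.628 -1.123 1.927
v 2.098 -1.638 2.024
v 3.003 0.094 1.739
v 3.472 -0.422 1.836
v 2.541 -0.675 2.443
v 1.648 -1.318 0.804
v 2.117 -1.834 0.901
v 3.022 -0.102 0.616
v 3.492 -0.617 0.713
v 2.579 -1.065 0.197
v 3.606 -1.23 1.043
v 2.756 -1.981 1.159
v 2.693 -1.677 0.526
v 3.218 -1.213 0.455
v 3.594 -1.109 1.737
v 2.745 -1.861 1.853
v 2.662 -1.362 2.343
v 3.187 -0.897 2.272
v 3.32 -1.705 1.478
v 2.375 0.121 0.787
v 1.526 -0.631 0.903
v 1.933 -0.843 0.368
v 2.458 -0.378 0.297
v 2.364 0.241 1.481
v 1.514 -0.51 1.597
v 1.902 -0.527 2.185
v 2.427 -0.063 2.114
v 1.8 -0.035 1.162
v -2.128 3.789 -3.439
v -1.386 3.678 -3.266
v -1.93 2.561 -1.648
v -2.672 2.671 -1.821
v -1.474 3.986 -3.083
v -2.018 2.868 -1.465
v -1.712 4.248 -2.982
v -2.257 3.131 -1.364
v -2.045 4.405 -2.985
v -2.59 3.288 -1.368
v -2.398 4.421 -3.093
v -2.942 3.304 -1.475
v -2.688 4.292 -3.28
v -3.232 3.175 -1.662
v -2.85 4.048 -3.503
v -3.394 2.931 -1.885
v -2.847 3.744 -3.711
v -3.391 2.627 -2.094
v -2.678 3.451 -3.858
v -3.223 2.333 -2.24
v -2.384 3.234 -3.908
v -2.929 2.117 -2.29
v -2.031 3.145 -3.851
v -2.576 2.028 -2.233
v -1.7 3.203 -3.699
v -2.245 2.086 -2.081
v -1.467 3.396 -3.488
v -2.012 2.278 -1.87
f 1 38 17
f 38 12 41
f 17 41 6
f 38 41 17
f 1 17 13
f 17 6 18
f 13 18 2
f 17 18 13
f 1 13 22
f 13 2 23
f 22 23 8
f 13 23 22
f 1 22 34
f 22 8 37
f 34 37 11
f 22 37 34
f 1 34 38
f 34 11 42
f 38 42 12
f 34 42 38
f 2 18 29
f 18 6 32
f 29 32 10
f 18 32 29
f 6 41 19
f 41 12 40
f 19 40 5
f 41 40 19
f 12 42 39
f 42 11 35
f 39 35 3
f 42 35 39
f 11 37 36
f 37 8 24
f 36 24 7
f 37 24 36
f 8 23 28
f 23 2 25
f 28 25 9
f 23 25 28
f 4 30 16
f 30 10 31
f 16 31 5
f 30 31 16
f 4 16 14
f 16 5 15
f 14 15 3
f 16 15 14
f 4 14 21
f 14 3 20
f 21 20 7
f 14 20 21
f 4 21 26
f 21 7 27
f 26 27 9
f 21 27 26
f 4 26 30
f 26 9 33
f 30 33 10
f 26 33 30
f 5 31 19
f 31 10 32
f 19 32 6
f 31 32 19
f 3 15 39
f 15 5 40
f 39 40 12
f 15 40 39
f 7 20 36
f 20 3 35
f 36 35 11
f 20 35 36
f 9 27 28
f 27 7 24
f 28 24 8
f 27 24 28
f 10 33 29
f 33 9 25
f 29 25 2
f 33 25 29
f 44 43 47
f 44 47 45
f 45 47 48
f 45 48 46
f 47 43 49
f 47 49 48
f 48 49 50
f 48 50 46
f 49 43 51
f 49 51 50
f 50 51 52
f 50 52 46
f 51 43 53
f 51 53 52
f 52 53 54
f 52 54 46
f 53 43 55
f 53 55 54
f 54 55 56
f 54 56 46
f 55 43 57
f 55 57 56
f 56 57 58
f 56 58 46
f 57 43 59
f 57 59 58
f 58 59 60
f 58 60 46
f 59 43 61
f 59 61 60
f 60 61 62
f 60 62 46
f 61 43 63
f 61 63 62
f 62 63 64
f 62 64 46
f 63 43 65
f 63 65 64
f 64 65 66
f 64 66 46
f 65 43 67
f 65 67 66
f 66 67 68
f 66 68 46
f 67 43 69
f 67 69 68
f 68 69 70
f 68 70 46
f 69 43 44
f 69 44 70
f 70 44 45
f 70 45 46

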